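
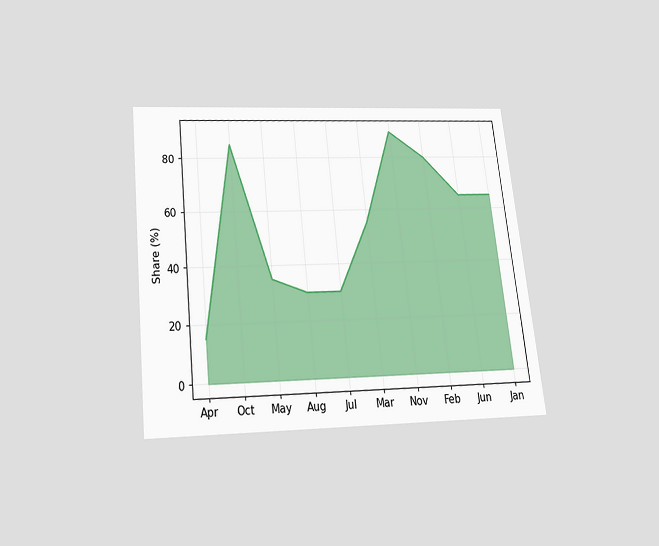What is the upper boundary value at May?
35%

The chart is tilted about 6° counter-clockwise and viewed slightly from below. At May the upper boundary is at 35%.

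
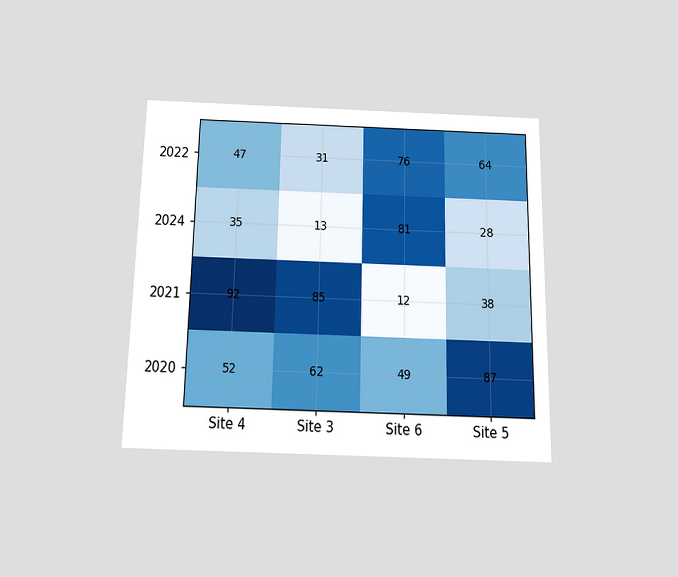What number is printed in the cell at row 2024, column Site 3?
13

The chart is viewed slightly from below. The (2024, Site 3) cell reads 13.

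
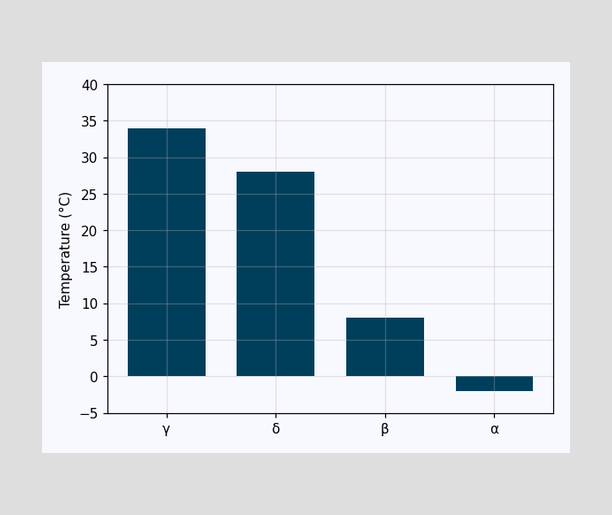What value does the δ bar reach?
Reading along the chart's y-axis, the δ bar reaches 28°C.

28°C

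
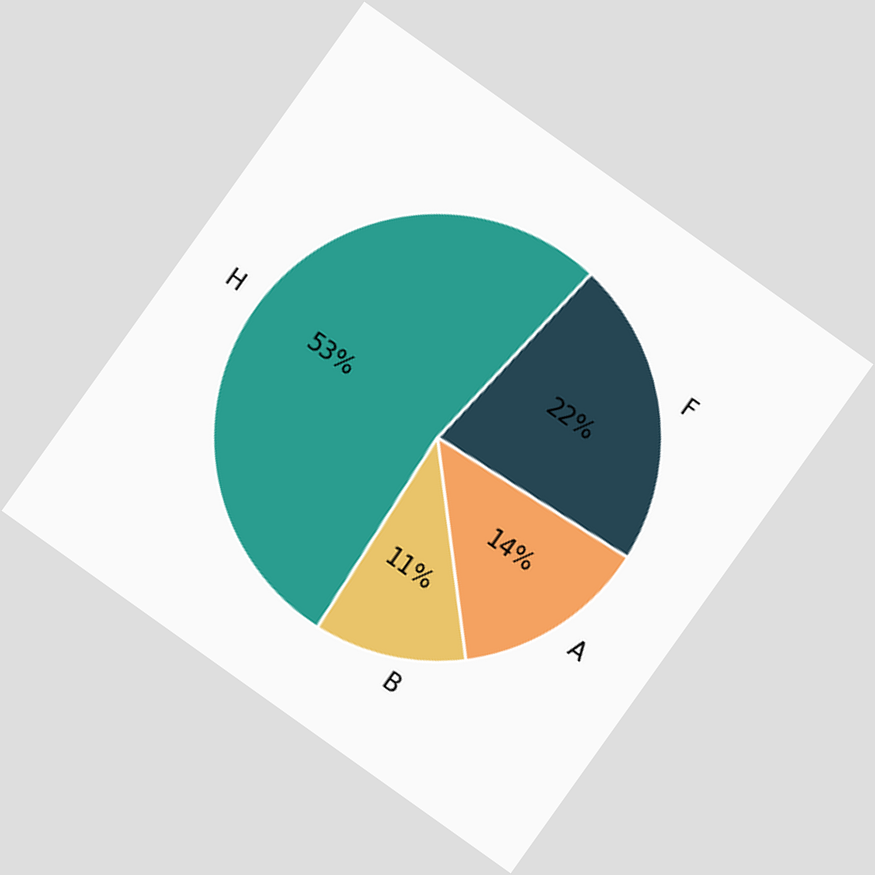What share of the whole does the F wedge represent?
22%

The chart is tilted about 35° clockwise. The F slice takes up 22% of the pie.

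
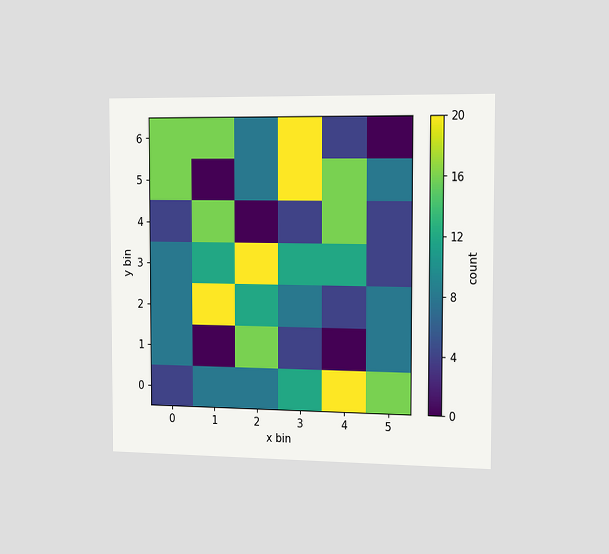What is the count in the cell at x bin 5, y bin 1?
8

The chart is viewed slightly from the right. Matching the cell (5, 1) against the colorbar gives 8.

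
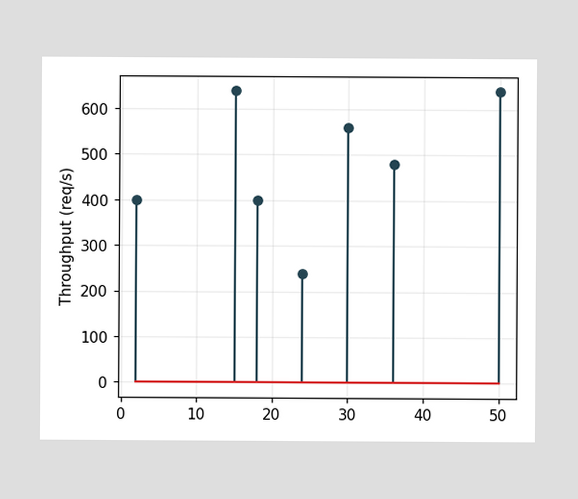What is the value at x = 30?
The stem at x=30 reaches 560req/s.

560req/s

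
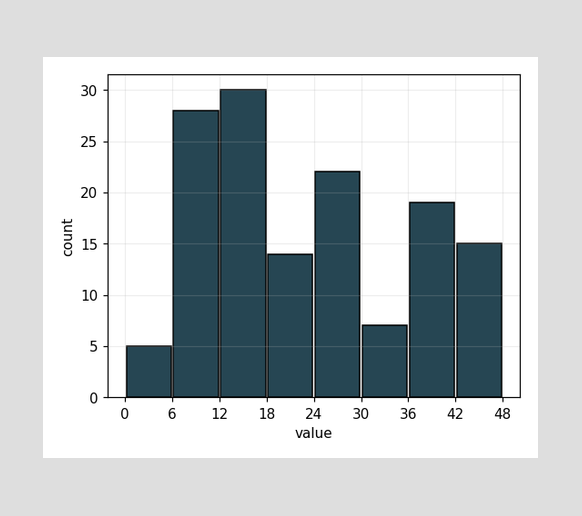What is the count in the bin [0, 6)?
5

The [0, 6) bin has height 5.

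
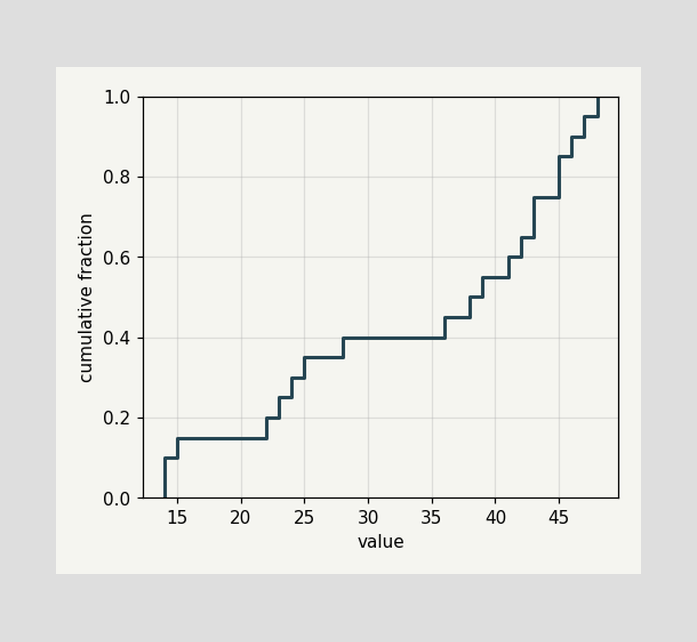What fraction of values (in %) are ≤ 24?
At x=24 the ECDF step is at 30%.

30%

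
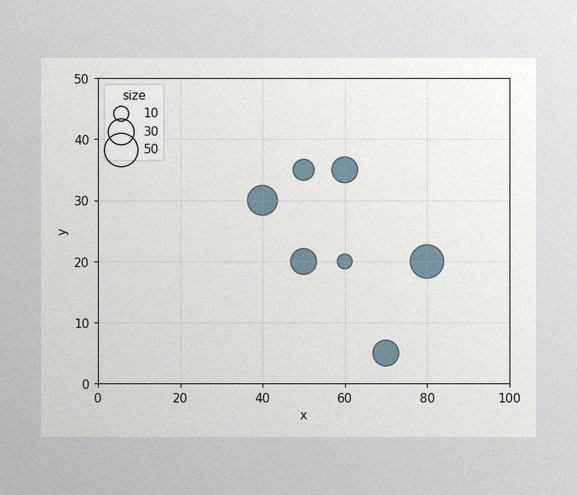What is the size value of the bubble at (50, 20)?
The image has some photo noise and uneven lighting. Matching the bubble at (50, 20) against the size legend gives 30.

30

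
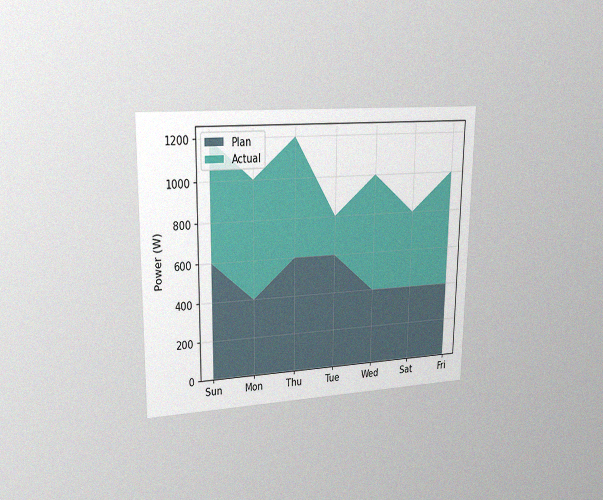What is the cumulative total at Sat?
800W

The chart is viewed slightly from the left, with some photo noise. The stacked total at Sat reaches 800W.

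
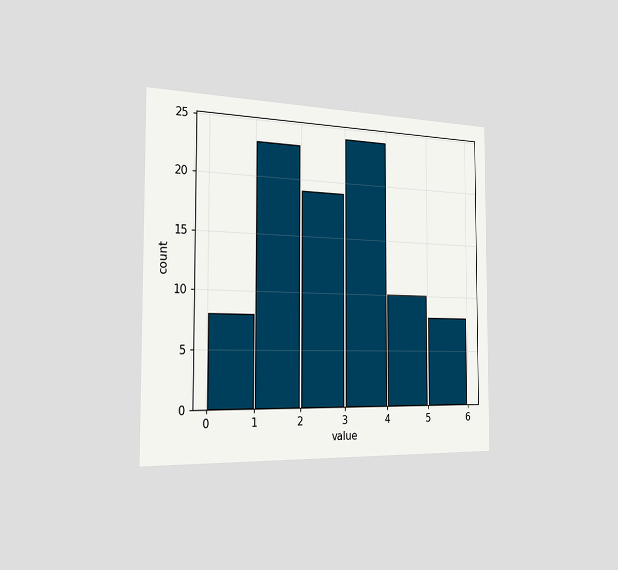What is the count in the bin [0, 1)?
8

The chart is viewed slightly from the left. The [0, 1) bin has height 8.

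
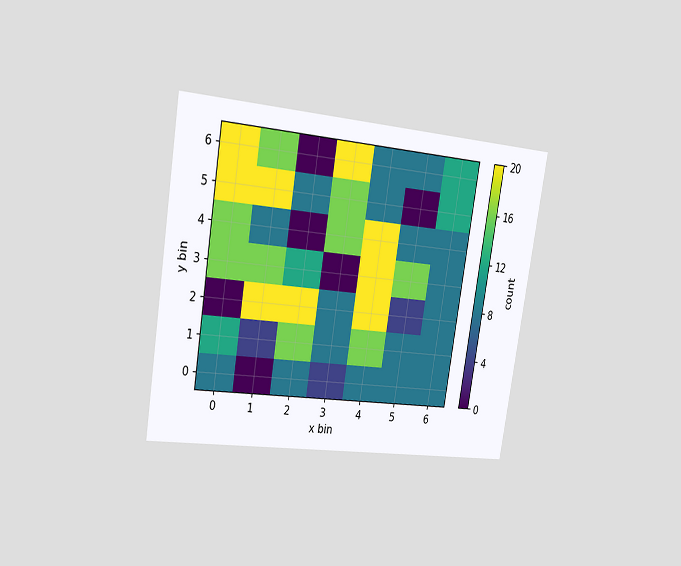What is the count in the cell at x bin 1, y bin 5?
The chart is tilted about 9° clockwise and viewed slightly from the left. Matching the cell (1, 5) against the colorbar gives 20.

20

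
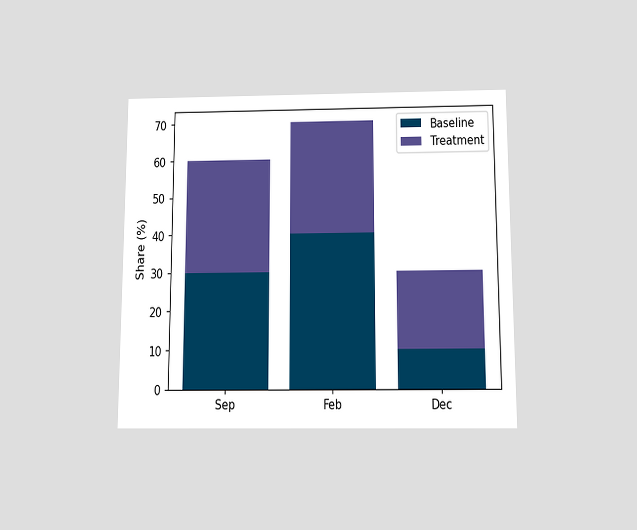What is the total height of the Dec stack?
30%

The chart is viewed slightly from below. The Dec stack's top reaches 30% on the y-axis.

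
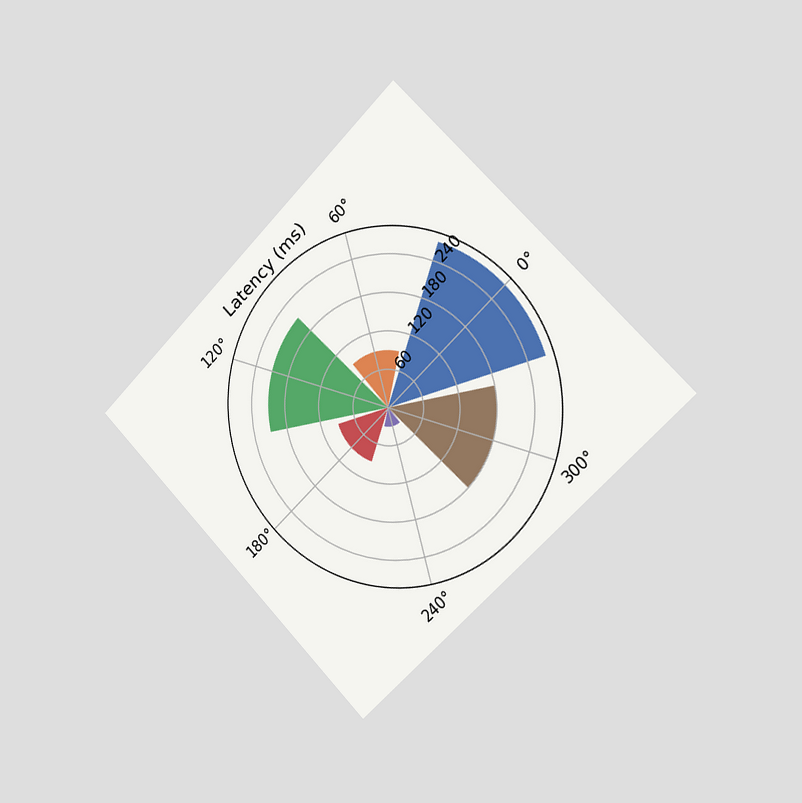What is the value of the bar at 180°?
The chart is tilted about 45° counter-clockwise and viewed slightly from the right. The bar at 180° reaches 90ms on the radial axis.

90ms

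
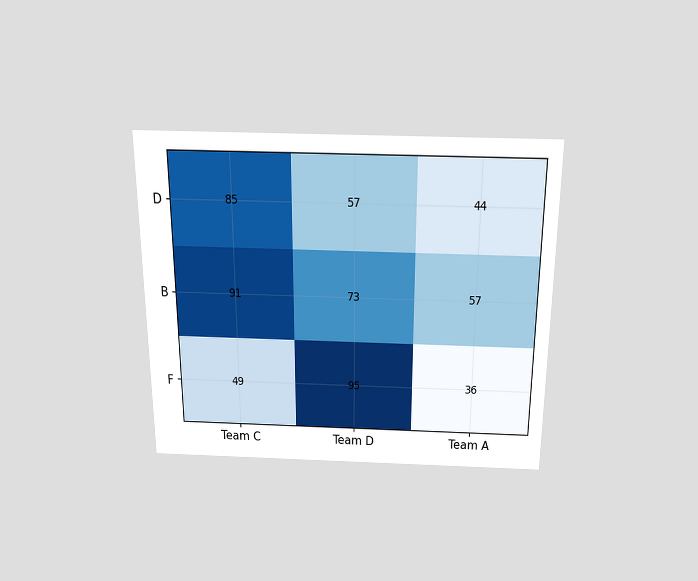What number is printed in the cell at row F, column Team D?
The chart is viewed slightly from above. The (F, Team D) cell reads 95.

95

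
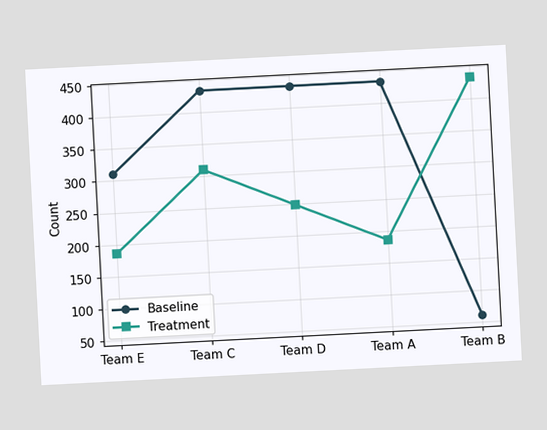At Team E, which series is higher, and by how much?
The chart is tilted about 3° counter-clockwise. At Team E, Baseline sits above the other line by 124.

Baseline, by 124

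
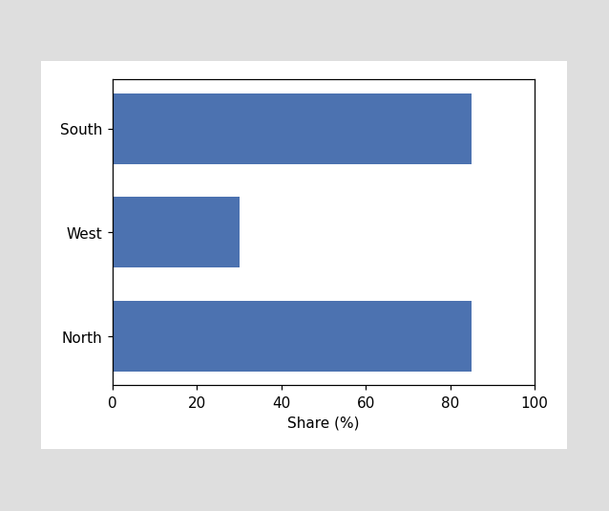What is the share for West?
30%

Reading along the chart's x-axis, the West bar reaches 30%.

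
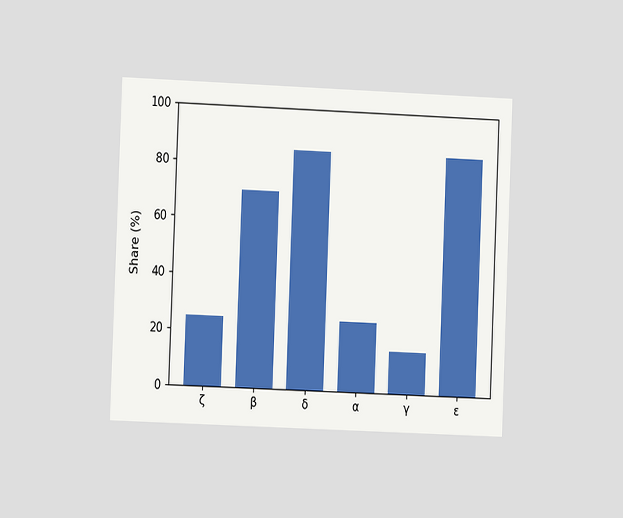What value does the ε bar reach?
The chart is tilted about 2° clockwise and viewed at a slight angle. Reading along the chart's y-axis, the ε bar reaches 85%.

85%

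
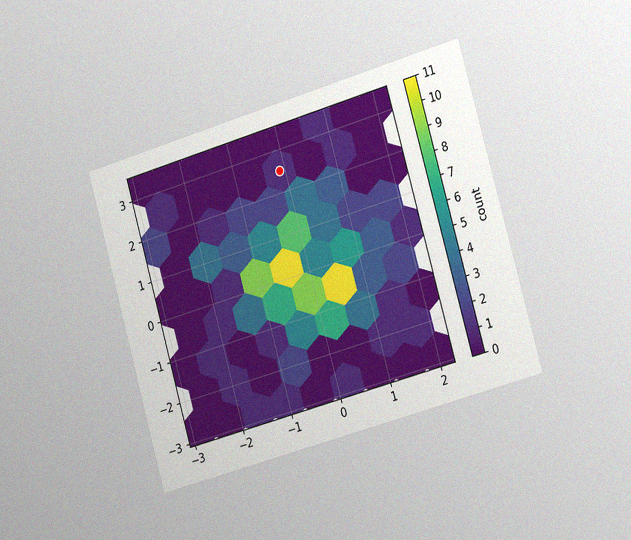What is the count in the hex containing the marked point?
The chart is tilted about 16° counter-clockwise and viewed slightly from the right, with some photo noise. The marked hex reads 1 on the colorbar.

1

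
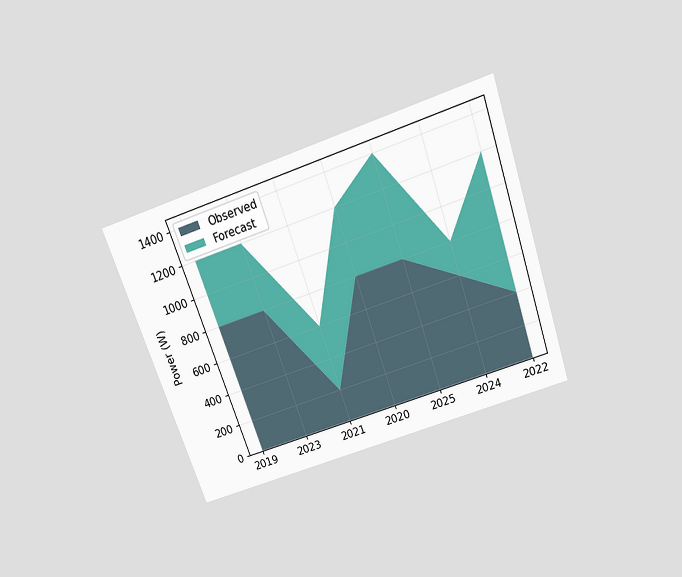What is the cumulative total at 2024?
The chart is tilted about 19° counter-clockwise and viewed slightly from above. The stacked total at 2024 reaches 800W.

800W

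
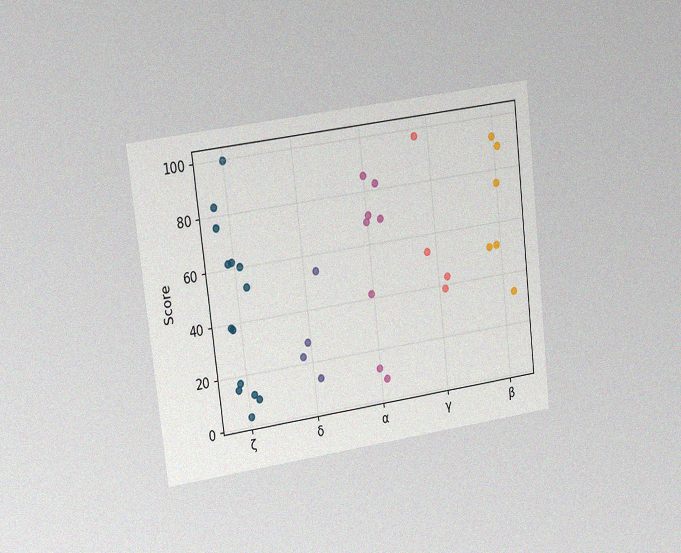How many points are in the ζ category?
The chart is tilted about 7° counter-clockwise and viewed slightly from the left, with some photo noise. Counting the markers in the ζ column gives 14.

14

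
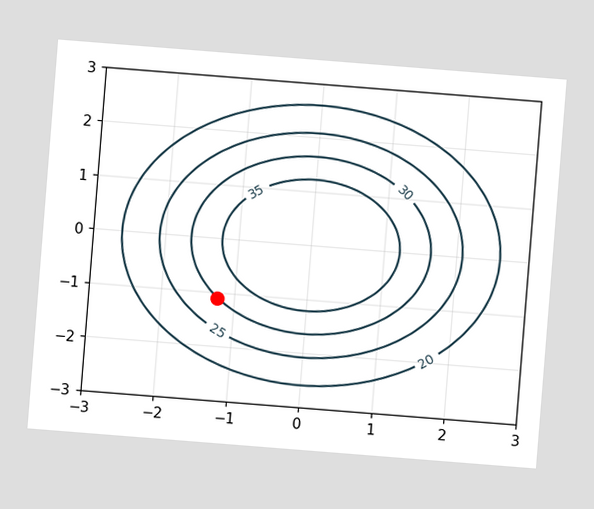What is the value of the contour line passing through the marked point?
30

The chart is tilted about 5° clockwise. The marked point sits on the contour labelled 30.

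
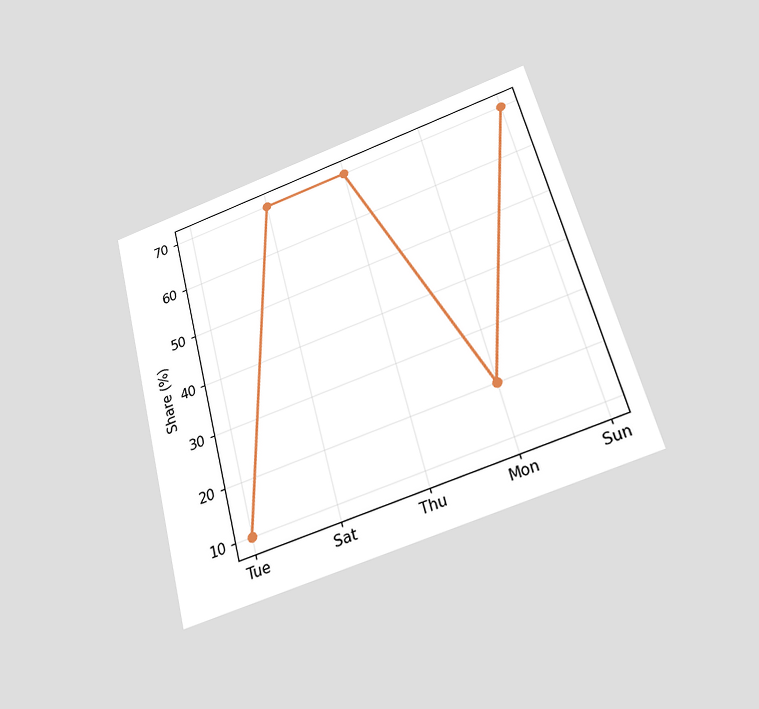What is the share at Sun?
The chart is tilted about 15° counter-clockwise and viewed slightly from below. At Sun, the line is at 70%.

70%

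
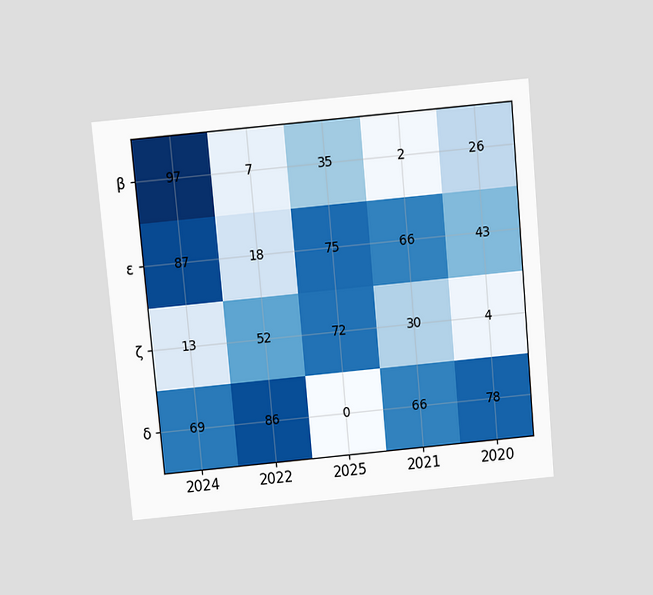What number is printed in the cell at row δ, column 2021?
The chart is tilted about 5° counter-clockwise and viewed slightly from above. The (δ, 2021) cell reads 66.

66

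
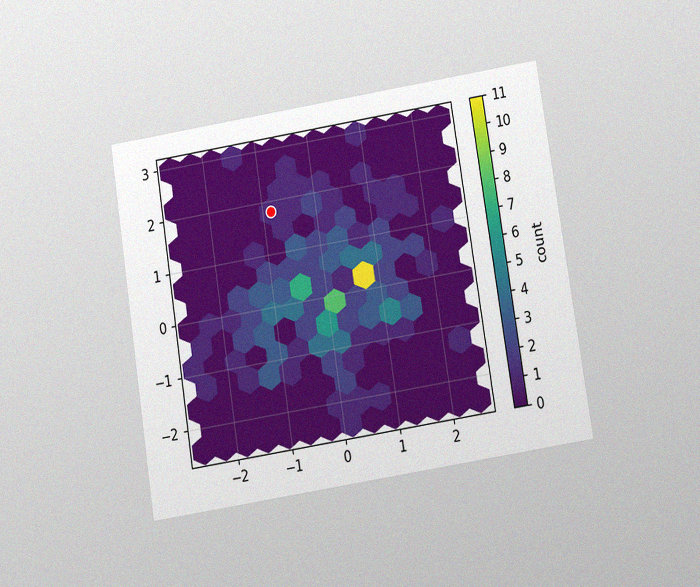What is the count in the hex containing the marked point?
The chart is tilted about 9° counter-clockwise and viewed slightly from below, with some photo noise. The marked hex reads 1 on the colorbar.

1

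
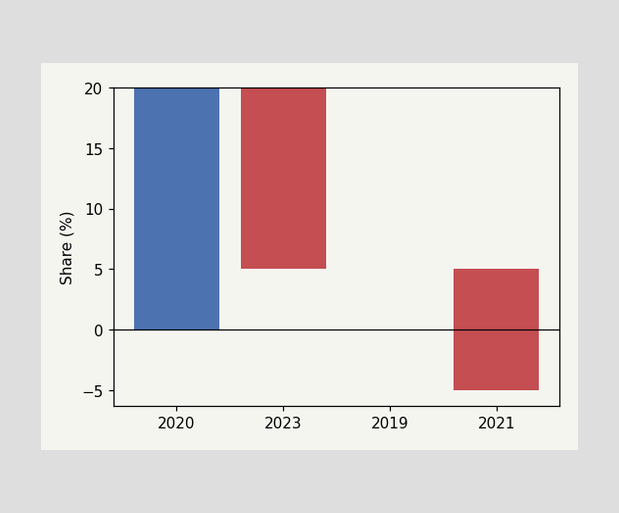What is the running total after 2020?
20%

After 2020 the running total reaches 20%.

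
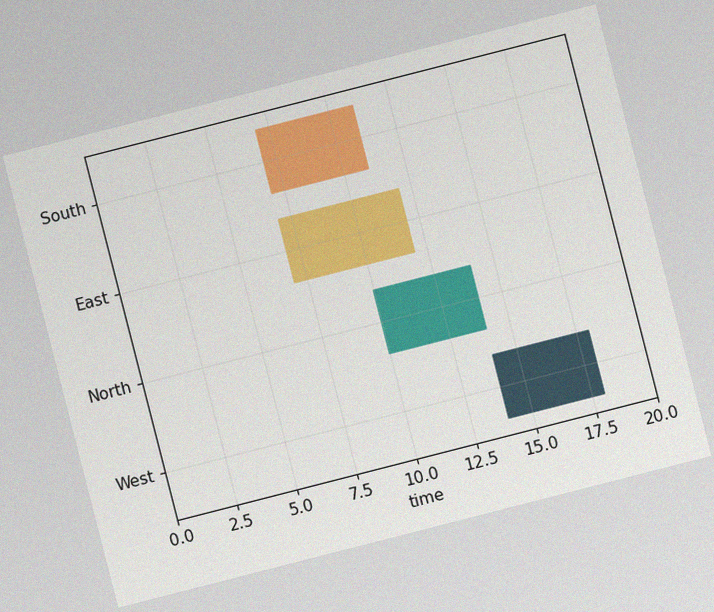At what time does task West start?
14

The chart is tilted about 14° counter-clockwise, with some photo noise. The West bar begins at t=14.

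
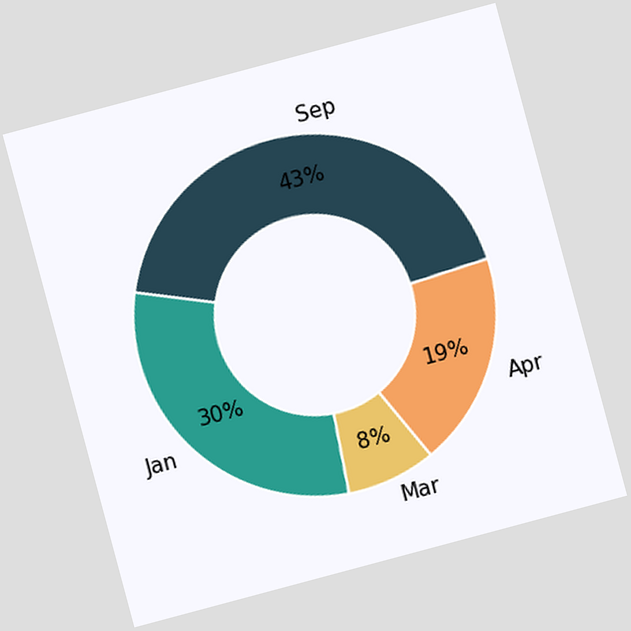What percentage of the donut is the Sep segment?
43%

The chart is tilted about 15° counter-clockwise. The Sep segment takes up 43% of the ring.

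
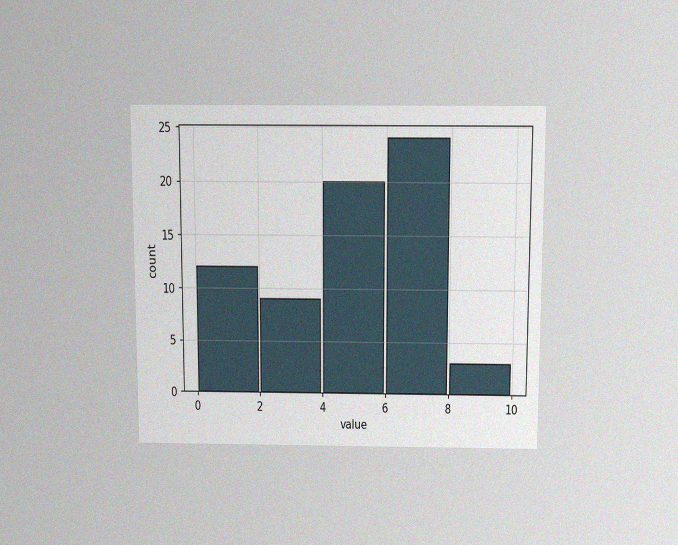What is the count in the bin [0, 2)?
12

The chart is viewed slightly from above, with some photo noise. The [0, 2) bin has height 12.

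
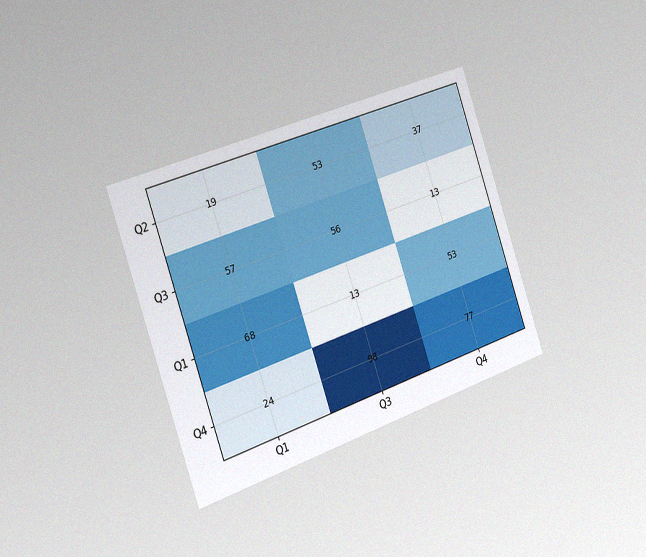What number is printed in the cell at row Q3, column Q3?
The chart is tilted about 19° counter-clockwise and viewed slightly from the left, with some photo noise. The (Q3, Q3) cell reads 56.

56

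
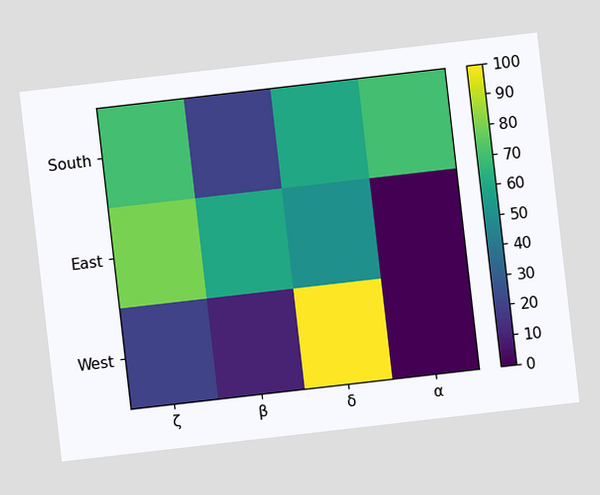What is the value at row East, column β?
60

The chart is tilted about 7° counter-clockwise. Matching cell (East, β) against the colorbar gives 60.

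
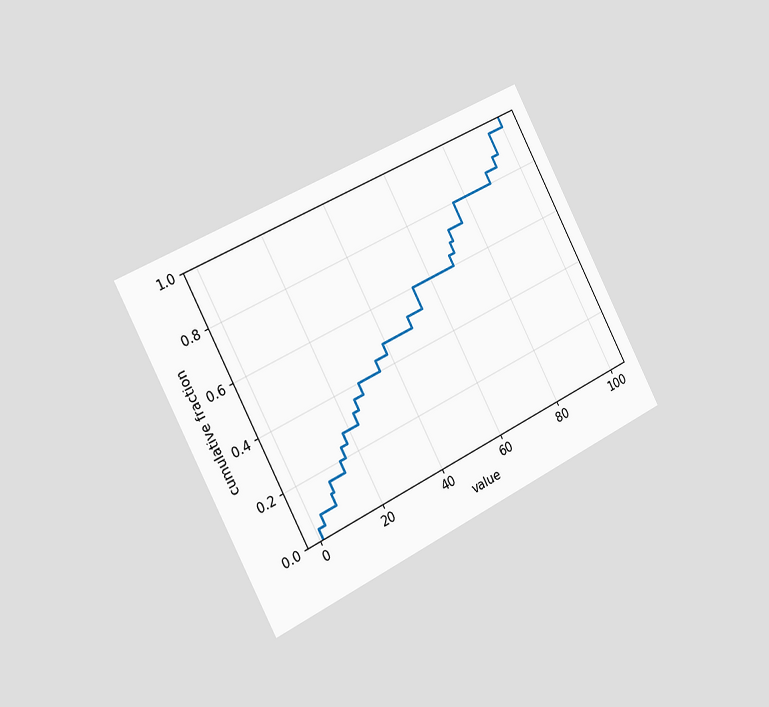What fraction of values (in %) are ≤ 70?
68%

The chart is tilted about 27° counter-clockwise and viewed slightly from the left. At x=70 the ECDF step is at 68%.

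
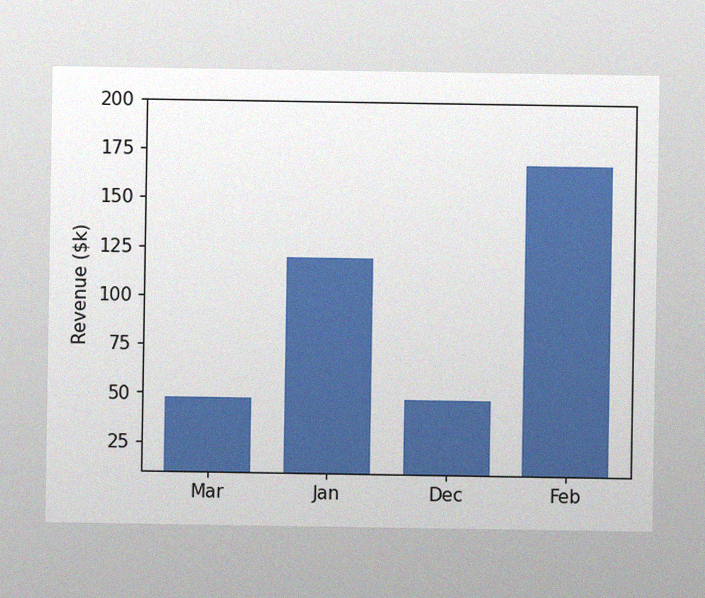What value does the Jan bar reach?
The image has some photo noise and uneven lighting. Reading along the chart's y-axis, the Jan bar reaches $120k.

$120k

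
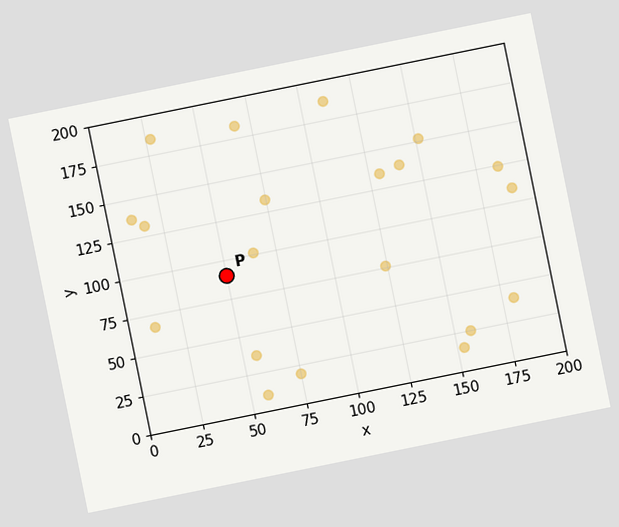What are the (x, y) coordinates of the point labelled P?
The chart is tilted about 11° counter-clockwise. Following the gridlines from P to each axis, P sits at (50, 90).

(50, 90)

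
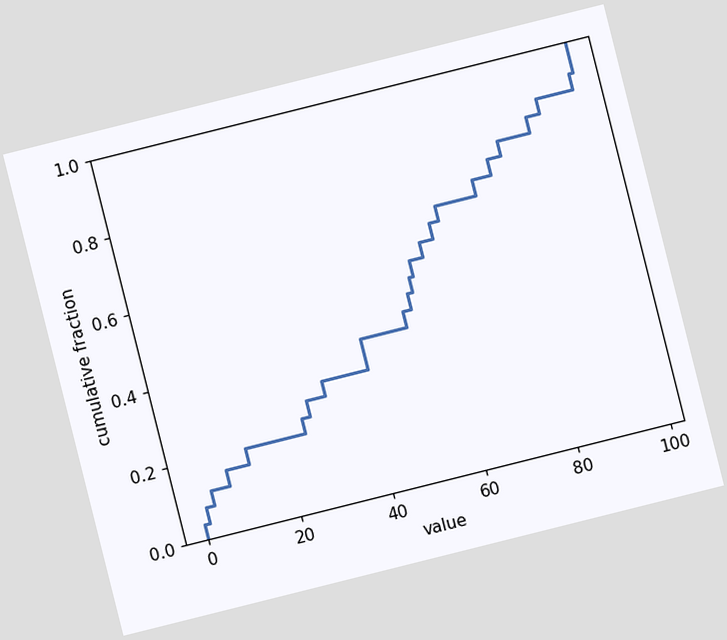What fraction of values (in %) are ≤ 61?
The chart is tilted about 14° counter-clockwise. At x=61 the ECDF step is at 64%.

64%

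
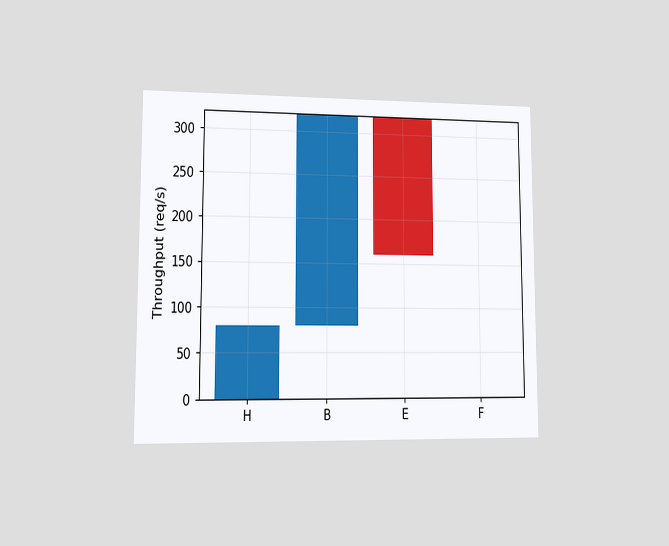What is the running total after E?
The chart is viewed at a slight angle. After E the running total reaches 160req/s.

160req/s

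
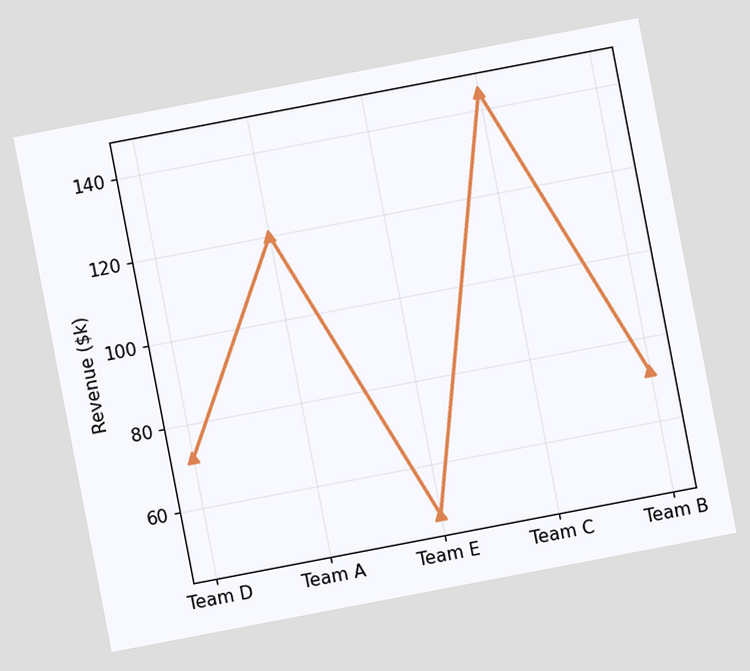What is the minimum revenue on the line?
The chart is tilted about 11° counter-clockwise. The lowest point is at Team E, and reading across to the y-axis gives $48k.

$48k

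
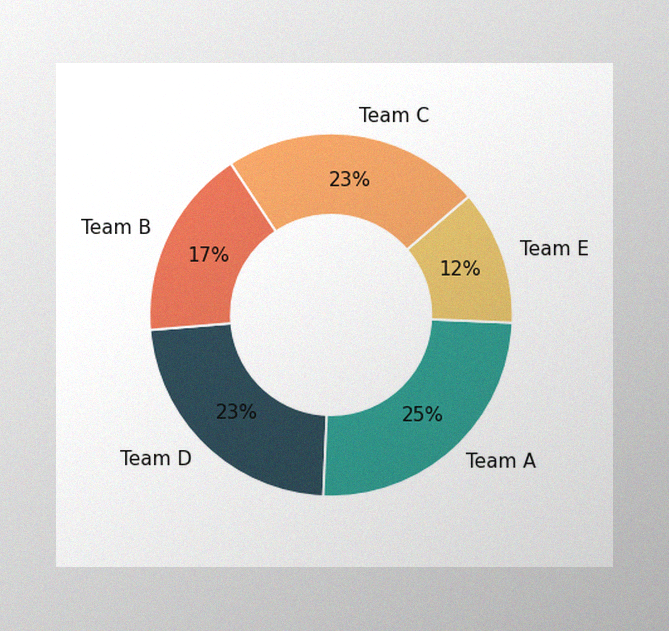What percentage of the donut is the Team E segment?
The image has some photo noise and uneven lighting. The Team E segment takes up 12% of the ring.

12%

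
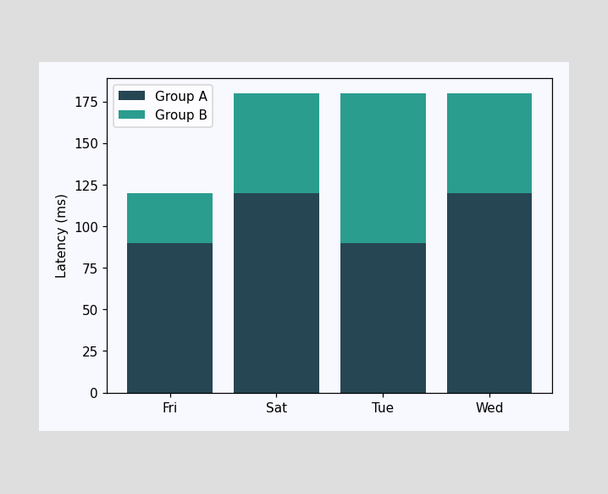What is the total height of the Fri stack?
120ms

The Fri stack's top reaches 120ms on the y-axis.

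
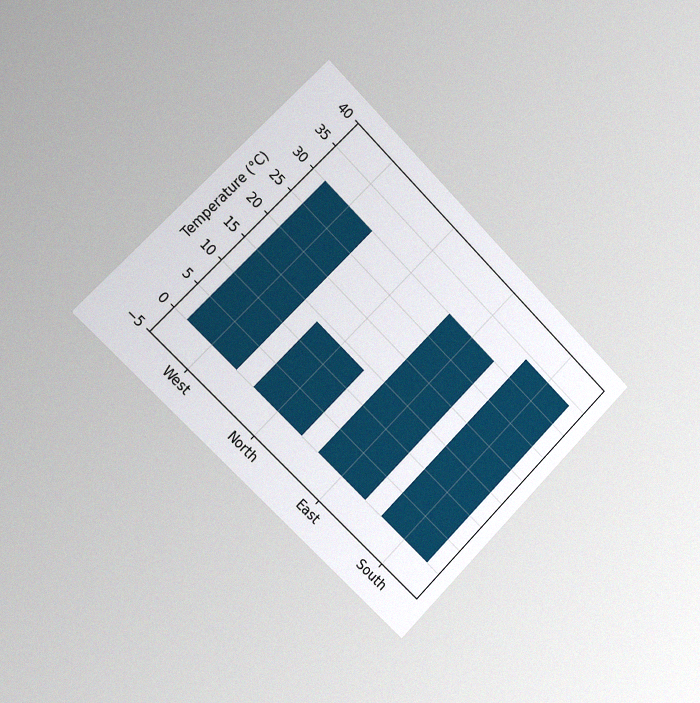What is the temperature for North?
The chart is tilted about 45° clockwise and viewed slightly from the left, with some photo noise. Reading along the chart's y-axis, the North bar reaches 14°C.

14°C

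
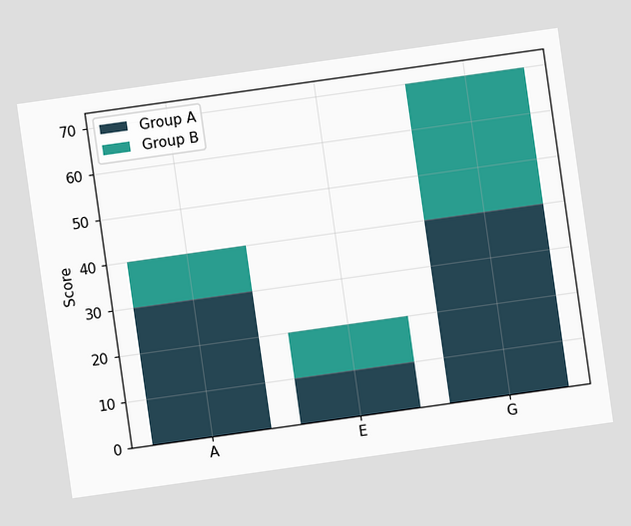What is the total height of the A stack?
The chart is tilted about 8° counter-clockwise. The A stack's top reaches 40 on the y-axis.

40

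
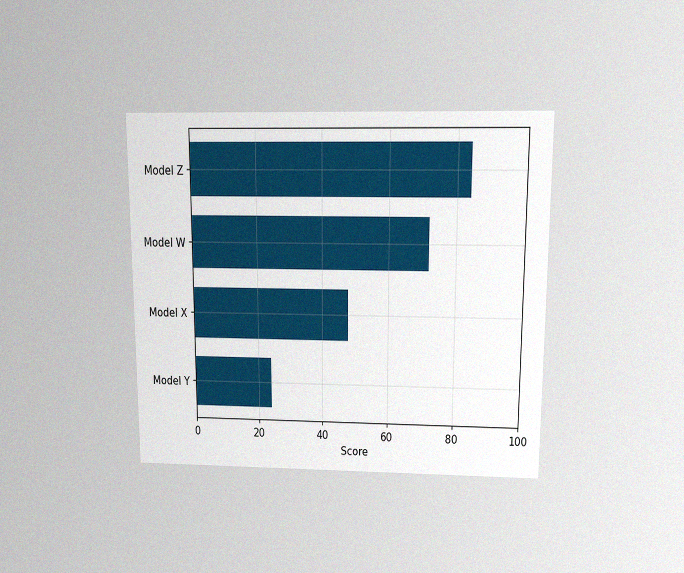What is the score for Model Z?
The chart is viewed slightly from above, with some photo noise. Reading along the chart's x-axis, the Model Z bar reaches 84.

84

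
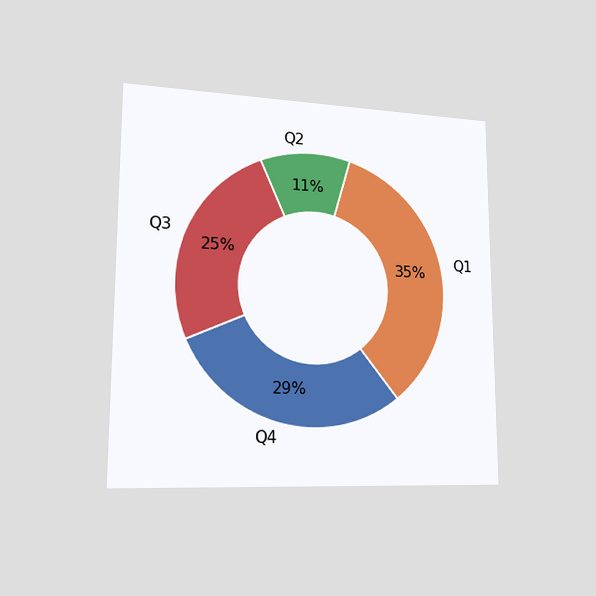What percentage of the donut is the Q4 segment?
29%

The chart is viewed slightly from the left. The Q4 segment takes up 29% of the ring.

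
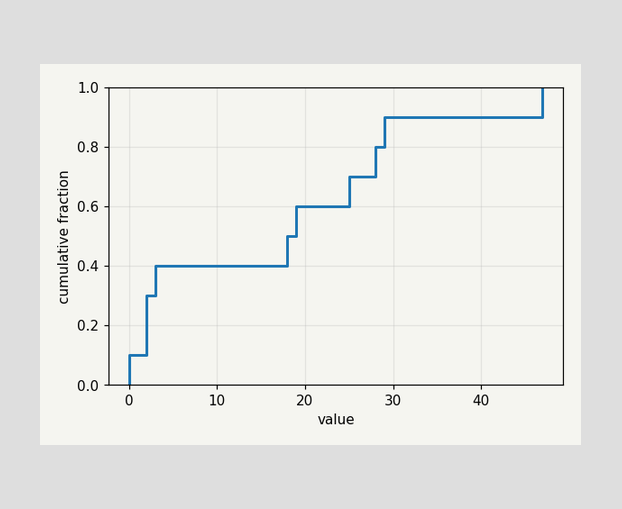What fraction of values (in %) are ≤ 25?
70%

At x=25 the ECDF step is at 70%.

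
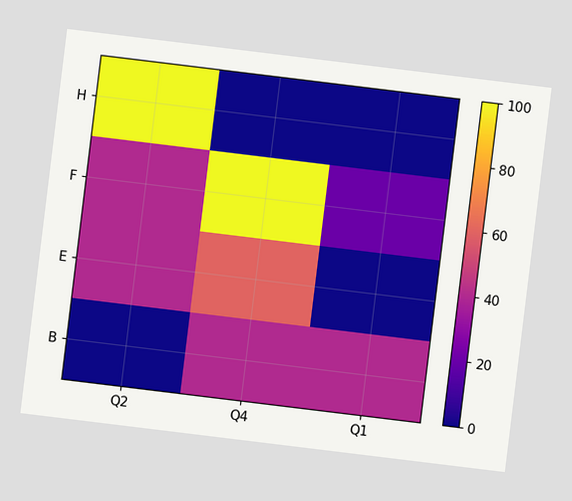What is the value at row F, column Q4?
100

The chart is tilted about 7° clockwise. Matching cell (F, Q4) against the colorbar gives 100.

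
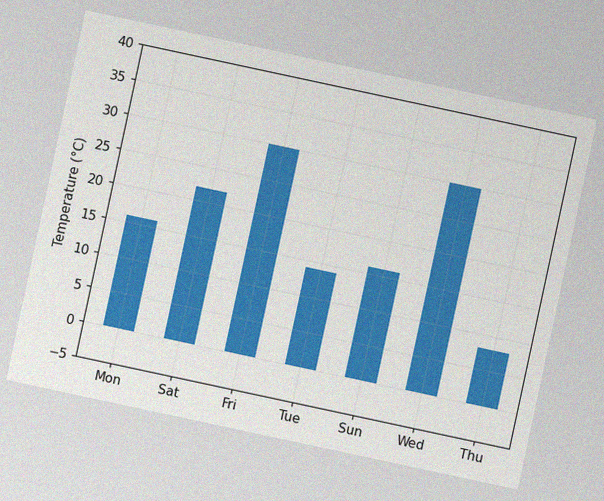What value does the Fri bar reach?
The chart is tilted about 12° clockwise, with some photo noise. Reading along the chart's y-axis, the Fri bar reaches 30°C.

30°C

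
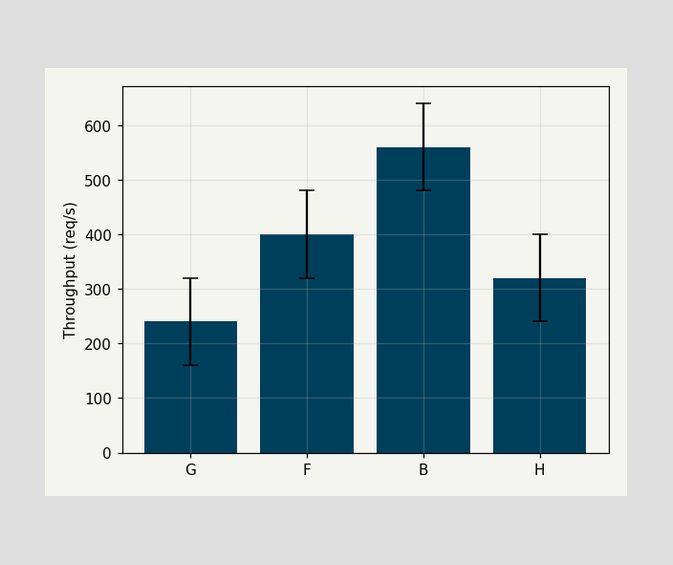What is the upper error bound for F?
The F bar's upper whisker reaches 480req/s.

480req/s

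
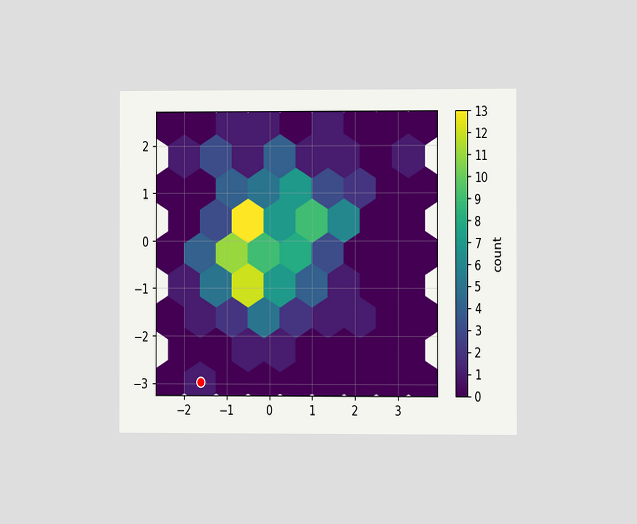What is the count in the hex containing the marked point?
1

The chart is viewed at a slight angle. The marked hex reads 1 on the colorbar.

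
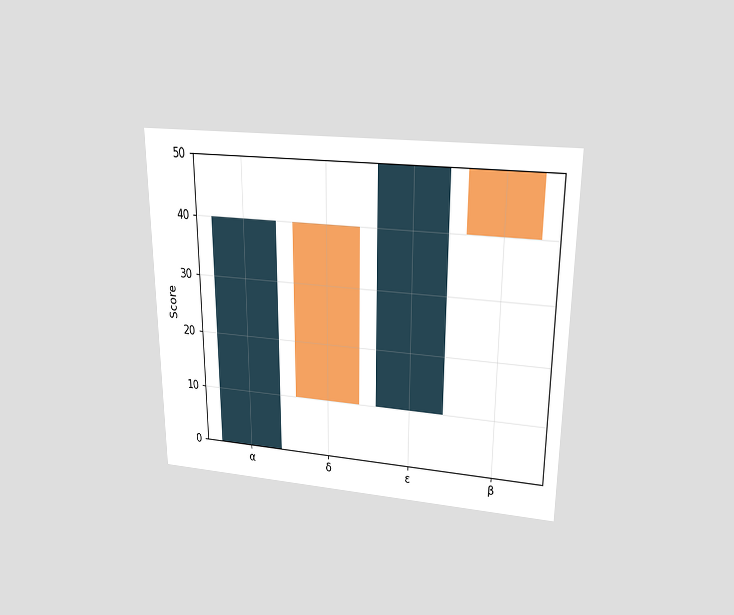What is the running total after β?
The chart is viewed slightly from above. After β the running total reaches 40.

40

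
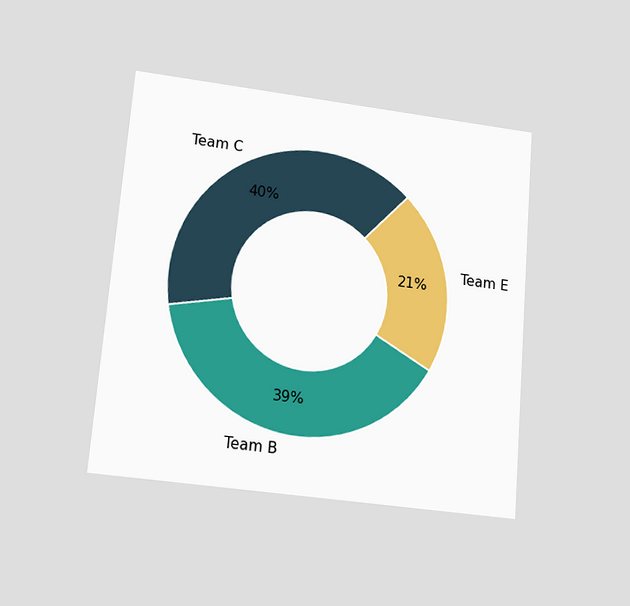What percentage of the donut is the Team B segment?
39%

The chart is tilted about 5° clockwise and viewed slightly from below. The Team B segment takes up 39% of the ring.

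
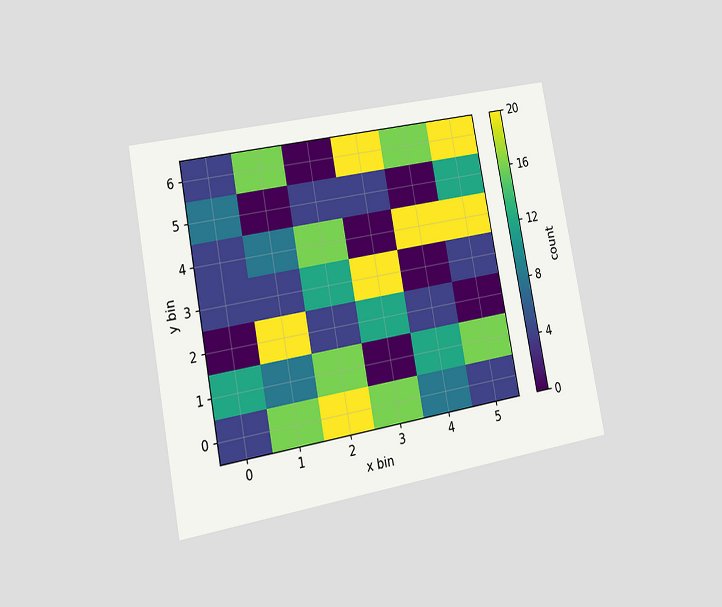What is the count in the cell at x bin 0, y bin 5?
The chart is tilted about 11° counter-clockwise and viewed at a slight angle. Matching the cell (0, 5) against the colorbar gives 8.

8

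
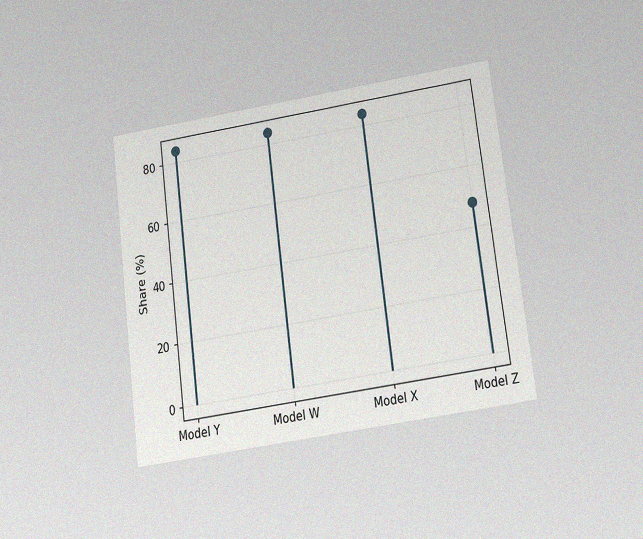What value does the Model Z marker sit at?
48%

The chart is tilted about 7° counter-clockwise and viewed slightly from below, with some photo noise. The Model Z marker sits at 48%.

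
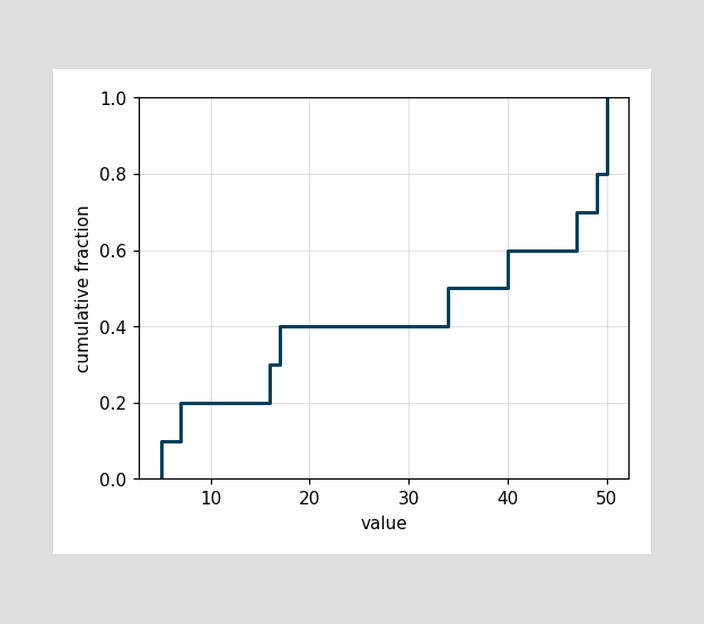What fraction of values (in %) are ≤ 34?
50%

At x=34 the ECDF step is at 50%.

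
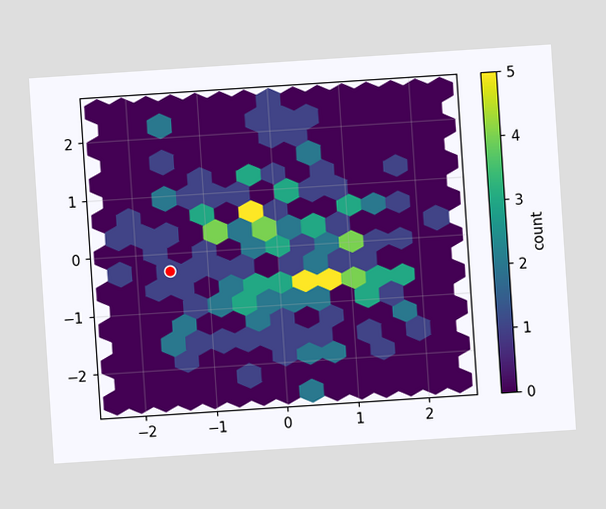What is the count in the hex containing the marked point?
1

The chart is tilted about 4° counter-clockwise. The marked hex reads 1 on the colorbar.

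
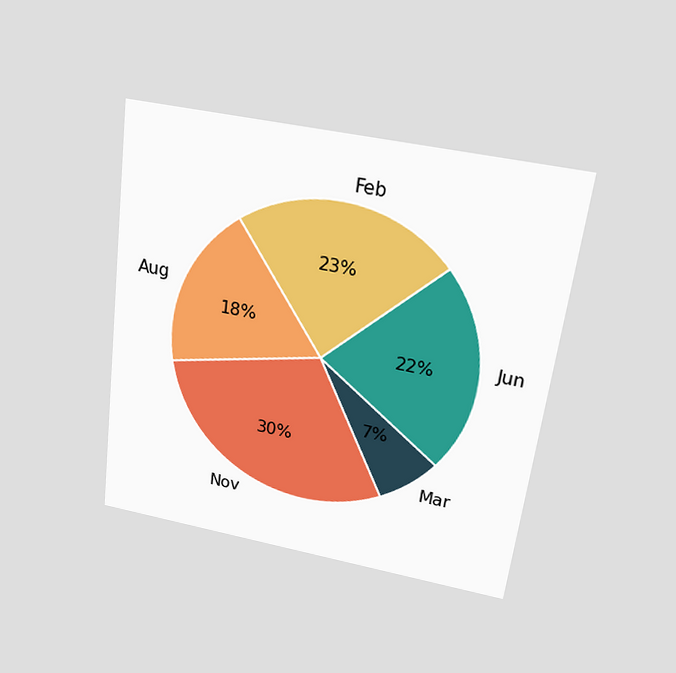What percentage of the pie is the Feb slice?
The chart is tilted about 7° clockwise and viewed slightly from above. The Feb slice takes up 23% of the pie.

23%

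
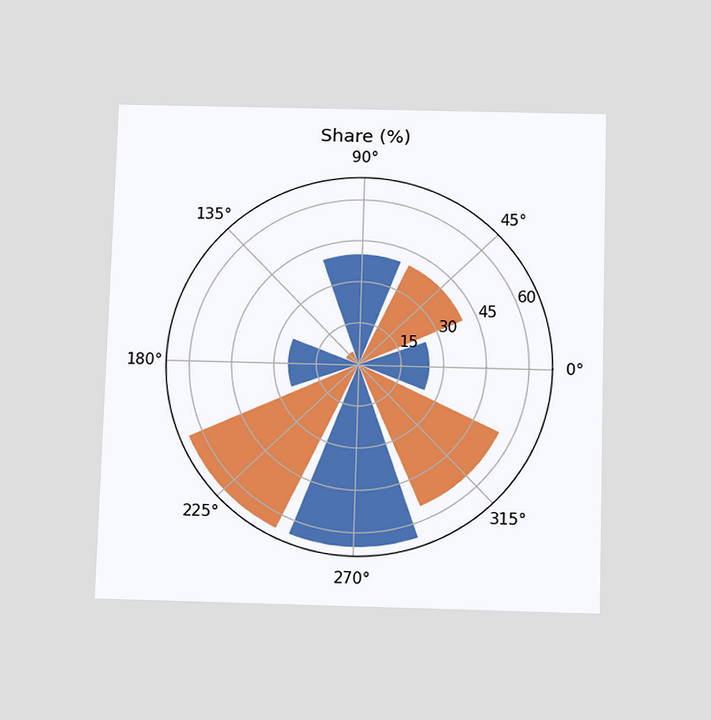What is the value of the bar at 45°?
The chart is viewed slightly from below. The bar at 45° reaches 40% on the radial axis.

40%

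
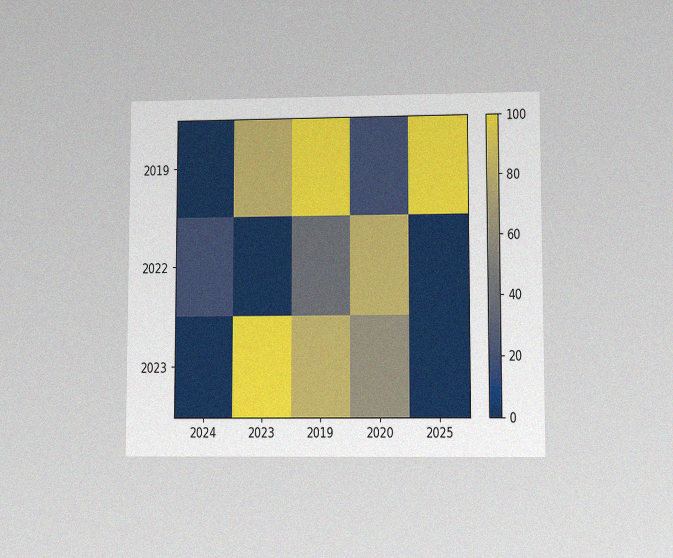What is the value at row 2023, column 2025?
0

The chart is viewed at a slight angle, with some photo noise. Matching cell (2023, 2025) against the colorbar gives 0.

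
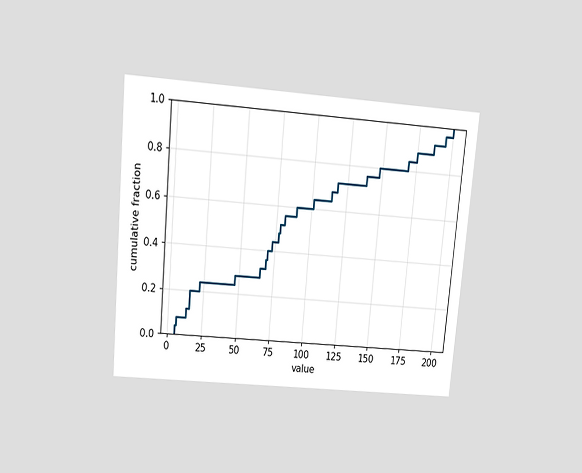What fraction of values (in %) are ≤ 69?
36%

The chart is tilted about 5° clockwise and viewed slightly from above. At x=69 the ECDF step is at 36%.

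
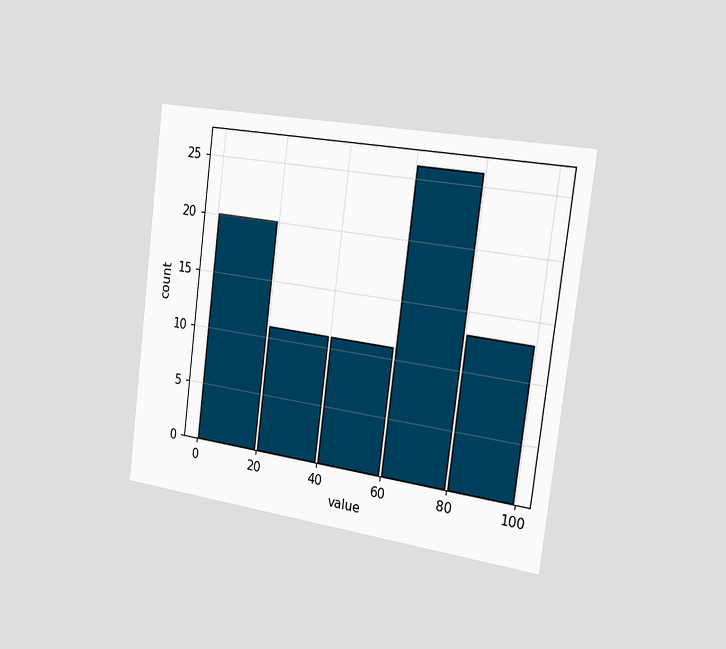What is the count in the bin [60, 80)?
26

The chart is tilted about 7° clockwise and viewed slightly from the right. The [60, 80) bin has height 26.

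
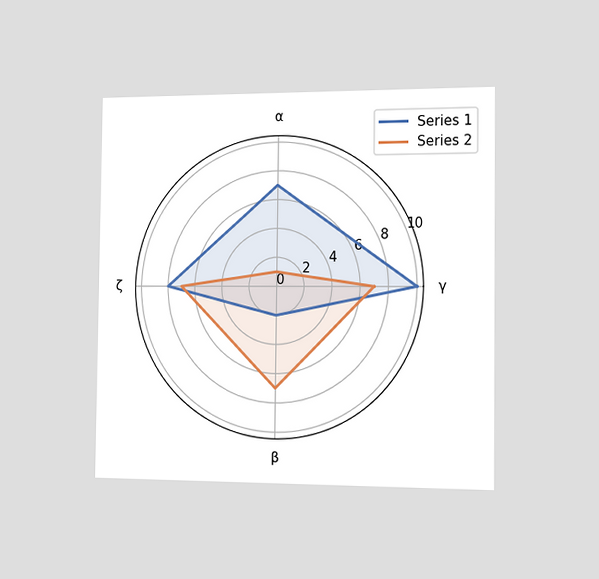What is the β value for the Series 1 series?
2

The chart is viewed slightly from the right. On the β axis, Series 1 reaches 2.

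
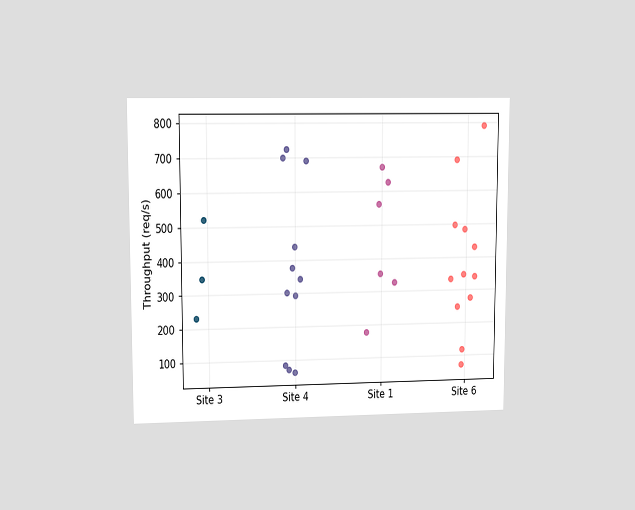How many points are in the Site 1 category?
6

The chart is viewed at a slight angle. Counting the markers in the Site 1 column gives 6.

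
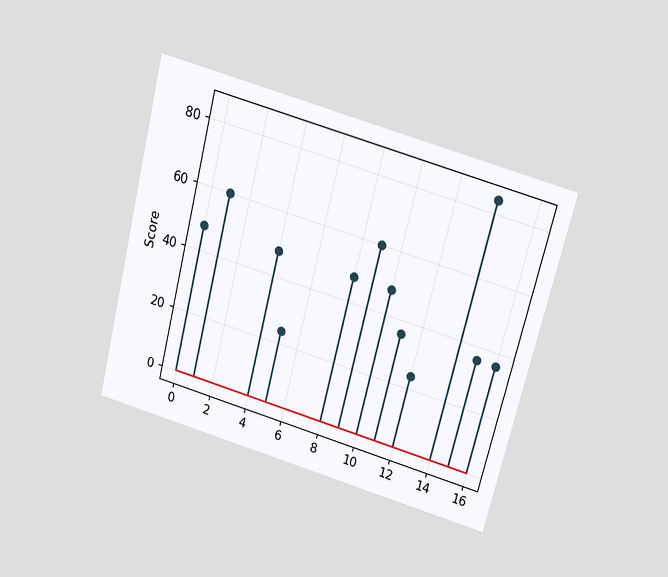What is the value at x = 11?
36

The chart is tilted about 14° clockwise and viewed slightly from above. The stem at x=11 reaches 36.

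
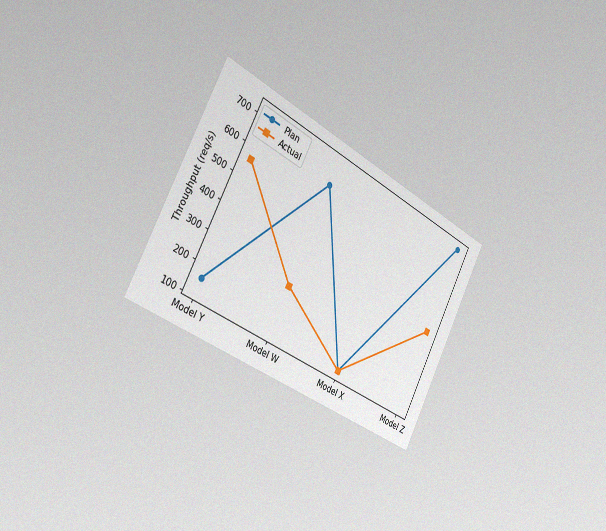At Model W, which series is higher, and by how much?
The chart is tilted about 28° clockwise and viewed slightly from the left, with some photo noise. At Model W, Plan sits above the other line by 360req/s.

Plan, by 360req/s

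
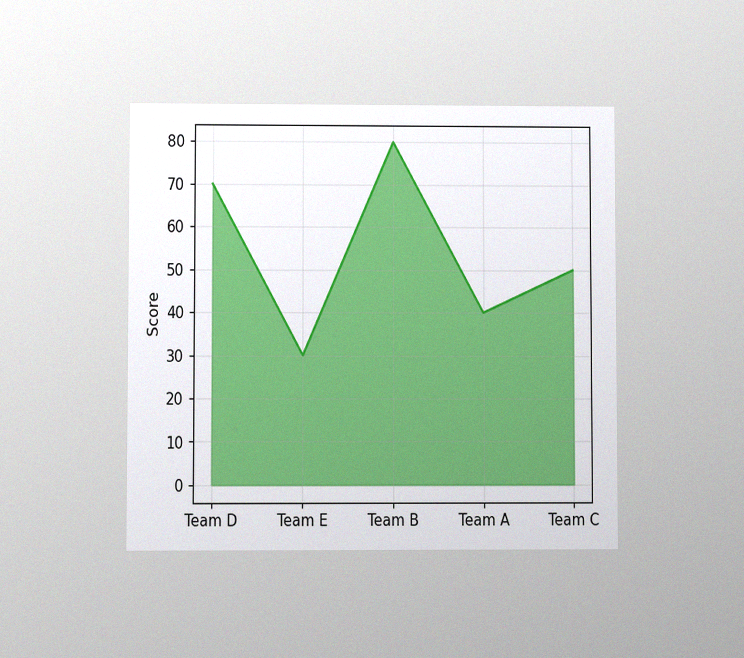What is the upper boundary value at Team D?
The chart is viewed at a slight angle, with some photo noise. At Team D the upper boundary is at 70.

70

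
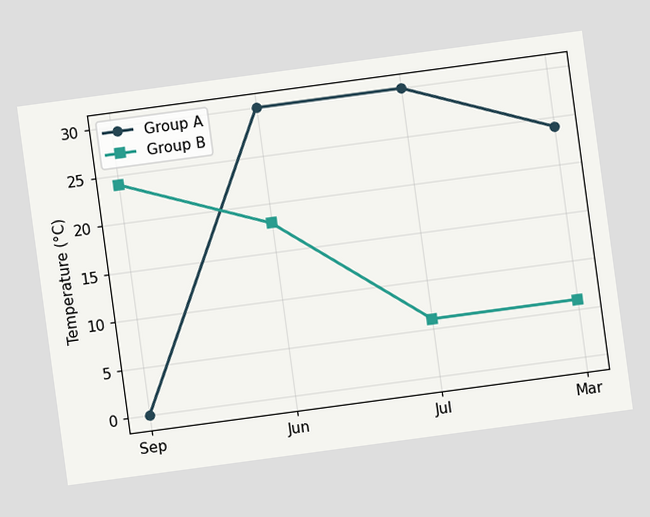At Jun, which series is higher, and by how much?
Group A, by 12°C

The chart is tilted about 8° counter-clockwise. At Jun, Group A sits above the other line by 12°C.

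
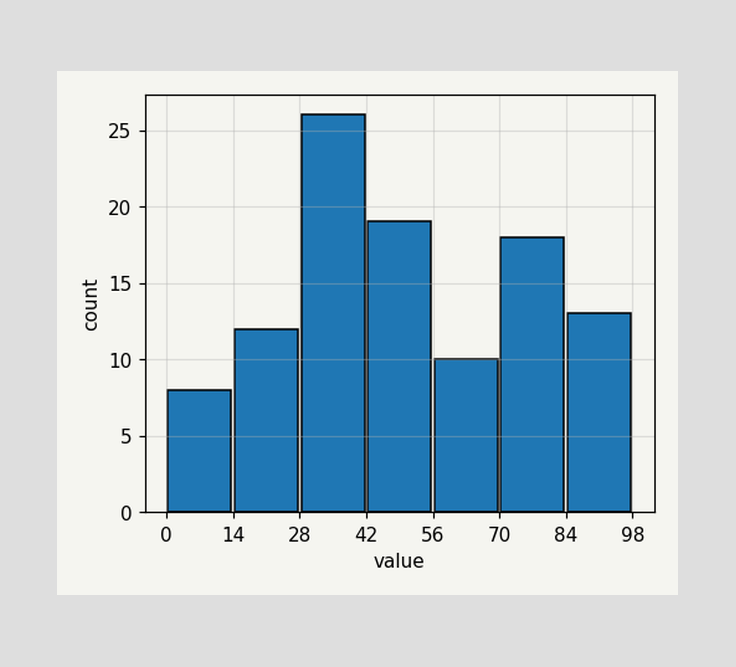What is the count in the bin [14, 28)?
12

The [14, 28) bin has height 12.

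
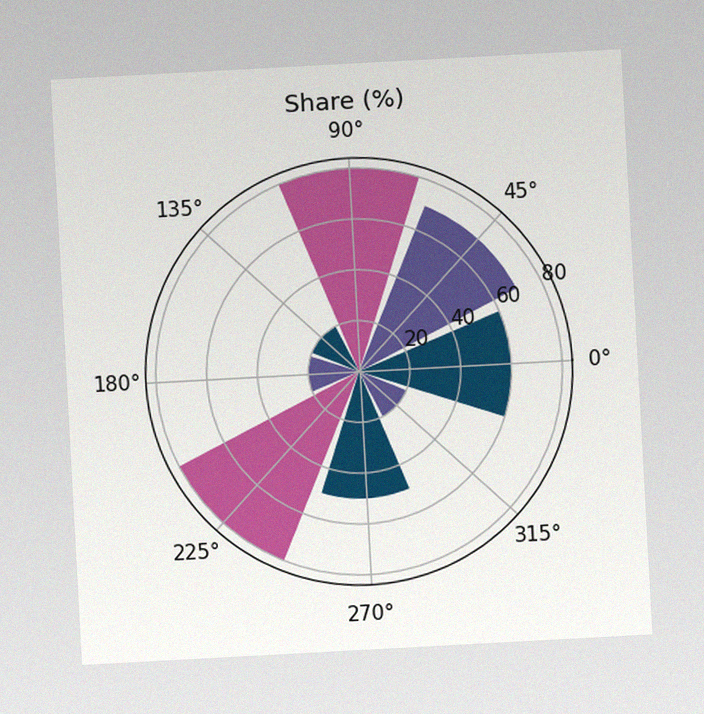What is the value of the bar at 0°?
The chart is tilted about 3° counter-clockwise, with some photo noise. The bar at 0° reaches 60% on the radial axis.

60%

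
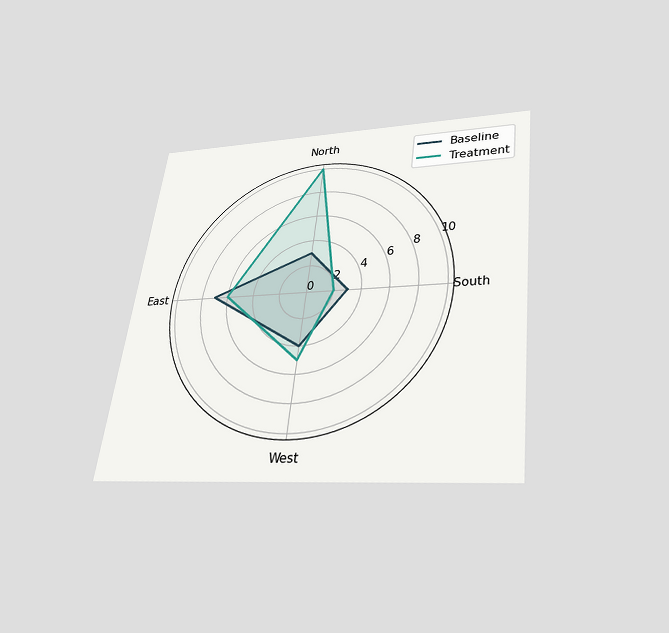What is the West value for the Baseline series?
4

The chart is tilted about 7° clockwise and viewed slightly from below. On the West axis, Baseline reaches 4.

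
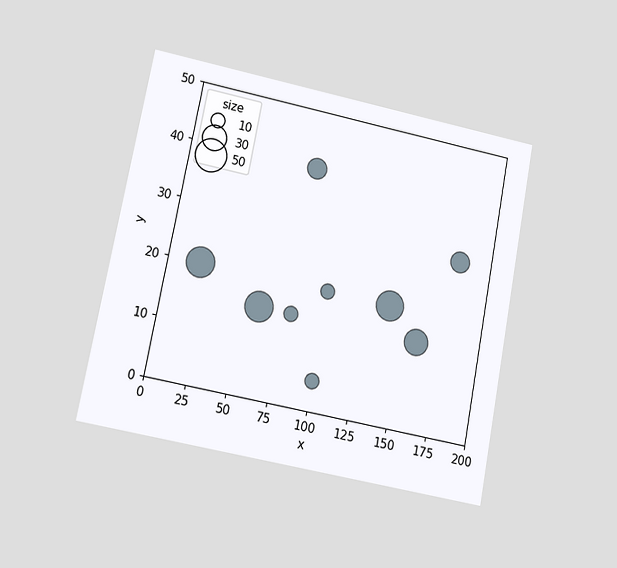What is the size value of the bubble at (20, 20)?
The chart is tilted about 11° clockwise and viewed at a slight angle. Matching the bubble at (20, 20) against the size legend gives 40.

40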